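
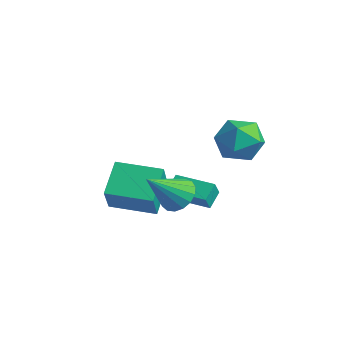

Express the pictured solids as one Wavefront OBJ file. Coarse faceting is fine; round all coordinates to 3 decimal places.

v 1.121 -1.38 -0.032
v 1.851 -1.133 0.276
v 1.039 -2.76 1.272
v 1.585 -0.922 0.482
v 1.212 -0.816 0.57
v 0.819 -0.84 0.52
v 0.494 -0.987 0.344
v 0.314 -1.225 0.082
v 0.318 -1.498 -0.207
v 0.507 -1.744 -0.455
v 0.836 -1.907 -0.607
v 1.23 -1.949 -0.627
v 1.6 -1.861 -0.51
v 1.86 -1.663 -0.284
v 1.95 -1.4 -0.001
v 2.076 1.498 3.368
v 2.927 1.044 2.876
v 0.993 0.576 2.344
v 1.844 0.122 1.852
v 1.62 -0.123 2.883
v 2.289 0.447 3.516
v 1.631 1.173 1.704
v 2.3 1.743 2.337
v 2.652 0.843 1.848
v 2.646 0.042 2.577
v 1.274 1.578 2.643
v 1.268 0.777 3.372
v -2.592 -2.081 -2.321
v -3.443 -1.001 -1.338
v -1.131 -0.797 -2.466
v -1.982 0.282 -1.483
v -1.878 -2.742 -0.977
v -2.729 -1.663 0.006
v -0.417 -1.459 -1.122
v -1.268 -0.379 -0.139
v -1.323 0.004 -1.96
v -1.664 0.683 -1.478
v 0.166 0.8 -2.031
v -0.175 1.479 -1.549
v -1.085 -0.379 -1.251
v -1.426 0.3 -0.769
v 0.404 0.417 -1.322
v 0.063 1.096 -0.84
f 2 1 4
f 2 4 3
f 4 1 5
f 4 5 3
f 5 1 6
f 5 6 3
f 6 1 7
f 6 7 3
f 7 1 8
f 7 8 3
f 8 1 9
f 8 9 3
f 9 1 10
f 9 10 3
f 10 1 11
f 10 11 3
f 11 1 12
f 11 12 3
f 12 1 13
f 12 13 3
f 13 1 14
f 13 14 3
f 14 1 15
f 14 15 3
f 15 1 2
f 15 2 3
f 16 27 21
f 16 21 17
f 16 17 23
f 16 23 26
f 16 26 27
f 17 21 25
f 21 27 20
f 27 26 18
f 26 23 22
f 23 17 24
f 19 25 20
f 19 20 18
f 19 18 22
f 19 22 24
f 19 24 25
f 20 25 21
f 18 20 27
f 22 18 26
f 24 22 23
f 25 24 17
f 29 31 28
f 32 29 28
f 28 31 30
f 30 32 28
f 29 35 31
f 33 29 32
f 33 35 29
f 31 35 30
f 34 32 30
f 30 35 34
f 34 33 32
f 35 33 34
f 37 39 36
f 40 37 36
f 36 39 38
f 38 40 36
f 37 43 39
f 41 37 40
f 41 43 37
f 39 43 38
f 42 40 38
f 38 43 42
f 42 41 40
f 43 41 42



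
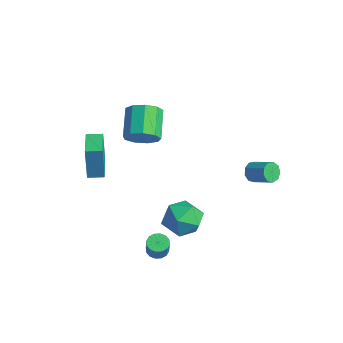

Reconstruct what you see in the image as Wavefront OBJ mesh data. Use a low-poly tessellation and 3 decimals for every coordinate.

v 2.755 -2.811 -3.149
v 3.147 -2.361 -3.211
v 3.556 -2.579 -2.213
v 3.165 -3.029 -2.151
v 2.897 -2.232 -3.08
v 3.306 -2.45 -2.083
v 2.608 -2.258 -2.968
v 3.017 -2.476 -1.97
v 2.359 -2.433 -2.904
v 2.768 -2.651 -1.906
v 2.217 -2.709 -2.906
v 2.626 -2.926 -1.908
v 2.218 -3.012 -2.972
v 2.627 -3.23 -1.975
v 2.364 -3.261 -3.087
v 2.773 -3.479 -2.089
v 2.614 -3.39 -3.217
v 3.023 -3.608 -2.22
v 2.903 -3.364 -3.33
v 3.312 -3.582 -2.332
v 3.152 -3.189 -3.394
v 3.561 -3.407 -2.396
v 3.294 -2.914 -3.392
v 3.703 -3.131 -2.394
v 3.293 -2.61 -3.325
v 3.702 -2.828 -2.328
v 2.892 -0.076 -1.402
v 3.746 -0.946 -1.377
v 1.494 -1.454 -1.603
v 2.348 -2.324 -1.578
v 2.102 -1.682 -0.571
v 2.967 -0.831 -0.446
v 2.273 -1.569 -2.534
v 3.138 -0.718 -2.409
v 3.364 -1.869 -2.077
v 3.258 -1.939 -0.864
v 1.982 -0.461 -2.116
v 1.876 -0.531 -0.903
v -4.271 -2.71 -0.924
v -4.348 -2.75 1.174
v -3.788 -1.939 -0.892
v -3.866 -1.98 1.207
v -2.754 -3.66 -0.887
v -2.832 -3.701 1.212
v -2.272 -2.89 -0.854
v -2.349 -2.93 1.244
v -3.029 -0.084 0.578
v -2.273 0.27 1.181
v -3.574 1.239 2.245
v -4.331 0.884 1.642
v -2.381 0.714 0.644
v -3.683 1.682 1.708
v -2.793 0.784 0.077
v -4.094 1.752 1.141
v -3.315 0.448 -0.256
v -4.617 1.417 0.808
v -3.704 -0.137 -0.199
v -5.005 0.831 0.865
v -3.777 -0.697 0.222
v -5.078 0.271 1.286
v -3.5 -0.971 0.809
v -4.801 -0.002 1.874
v -3.003 -0.829 1.289
v -4.304 0.139 2.353
v -2.518 -0.339 1.435
v -3.82 0.629 2.499
v 1.732 3.793 -0.656
v 1.929 4.065 -1.213
v 3.064 4.46 -0.62
v 2.868 4.187 -0.064
v 1.7 4.361 -0.972
v 2.835 4.755 -0.379
v 1.487 4.39 -0.583
v 2.622 4.784 0.01
v 1.388 4.14 -0.228
v 2.523 4.534 0.365
v 1.451 3.728 -0.074
v 2.586 4.122 0.519
v 1.645 3.346 -0.193
v 2.781 3.74 0.4
v 1.881 3.173 -0.528
v 3.016 3.567 0.065
v 2.046 3.29 -0.924
v 3.182 3.685 -0.331
v 2.065 3.643 -1.194
v 3.201 4.037 -0.601
f 2 1 5
f 2 5 3
f 3 5 6
f 3 6 4
f 5 1 7
f 5 7 6
f 6 7 8
f 6 8 4
f 7 1 9
f 7 9 8
f 8 9 10
f 8 10 4
f 9 1 11
f 9 11 10
f 10 11 12
f 10 12 4
f 11 1 13
f 11 13 12
f 12 13 14
f 12 14 4
f 13 1 15
f 13 15 14
f 14 15 16
f 14 16 4
f 15 1 17
f 15 17 16
f 16 17 18
f 16 18 4
f 17 1 19
f 17 19 18
f 18 19 20
f 18 20 4
f 19 1 21
f 19 21 20
f 20 21 22
f 20 22 4
f 21 1 23
f 21 23 22
f 22 23 24
f 22 24 4
f 23 1 25
f 23 25 24
f 24 25 26
f 24 26 4
f 25 1 2
f 25 2 26
f 26 2 3
f 26 3 4
f 27 38 32
f 27 32 28
f 27 28 34
f 27 34 37
f 27 37 38
f 28 32 36
f 32 38 31
f 38 37 29
f 37 34 33
f 34 28 35
f 30 36 31
f 30 31 29
f 30 29 33
f 30 33 35
f 30 35 36
f 31 36 32
f 29 31 38
f 33 29 37
f 35 33 34
f 36 35 28
f 40 42 39
f 43 40 39
f 39 42 41
f 41 43 39
f 40 46 42
f 44 40 43
f 44 46 40
f 42 46 41
f 45 43 41
f 41 46 45
f 45 44 43
f 46 44 45
f 48 47 51
f 48 51 49
f 49 51 52
f 49 52 50
f 51 47 53
f 51 53 52
f 52 53 54
f 52 54 50
f 53 47 55
f 53 55 54
f 54 55 56
f 54 56 50
f 55 47 57
f 55 57 56
f 56 57 58
f 56 58 50
f 57 47 59
f 57 59 58
f 58 59 60
f 58 60 50
f 59 47 61
f 59 61 60
f 60 61 62
f 60 62 50
f 61 47 63
f 61 63 62
f 62 63 64
f 62 64 50
f 63 47 65
f 63 65 64
f 64 65 66
f 64 66 50
f 65 47 48
f 65 48 66
f 66 48 49
f 66 49 50
f 68 67 71
f 68 71 69
f 69 71 72
f 69 72 70
f 71 67 73
f 71 73 72
f 72 73 74
f 72 74 70
f 73 67 75
f 73 75 74
f 74 75 76
f 74 76 70
f 75 67 77
f 75 77 76
f 76 77 78
f 76 78 70
f 77 67 79
f 77 79 78
f 78 79 80
f 78 80 70
f 79 67 81
f 79 81 80
f 80 81 82
f 80 82 70
f 81 67 83
f 81 83 82
f 82 83 84
f 82 84 70
f 83 67 85
f 83 85 84
f 84 85 86
f 84 86 70
f 85 67 68
f 85 68 86
f 86 68 69
f 86 69 70



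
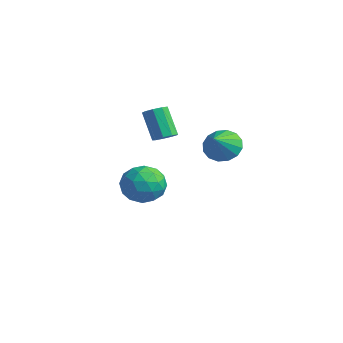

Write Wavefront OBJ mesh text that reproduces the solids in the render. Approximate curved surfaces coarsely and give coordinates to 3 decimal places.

v -2.326 -1.311 0.557
v -1.773 -1.273 0.898
v -2.702 -1.291 2.404
v -3.254 -1.329 2.063
v -1.926 -0.865 0.809
v -2.855 -0.883 2.315
v -2.265 -0.665 0.602
v -3.194 -0.683 2.108
v -2.633 -0.768 0.374
v -3.562 -0.786 1.88
v -2.857 -1.125 0.231
v -3.786 -1.143 1.738
v -2.832 -1.569 0.241
v -3.761 -1.587 1.748
v -2.571 -1.892 0.399
v -3.499 -1.91 1.905
v -2.194 -1.943 0.63
v -3.123 -1.961 2.137
v -1.88 -1.699 0.827
v -2.808 -1.717 2.334
v 2.533 -1.2 1.814
v 3.356 -0.924 1.429
v 3.307 -2.18 2.766
v 3.283 -0.617 1.805
v 3.009 -0.465 2.184
v 2.607 -0.511 2.464
v 2.185 -0.741 2.57
v 1.857 -1.094 2.473
v 1.71 -1.475 2.2
v 1.783 -1.783 1.823
v 2.058 -1.934 1.444
v 2.459 -1.889 1.164
v 2.881 -1.659 1.059
v 3.209 -1.306 1.155
v -3.831 -1.111 -3.437
v -3.18 -0.896 -2.428
v -3.48 -3.044 -3.252
v -2.829 -2.829 -2.243
v -4.037 -2.663 -2.236
v -4.254 -1.468 -2.351
v -2.406 -2.472 -3.329
v -2.623 -1.277 -3.444
v -2.299 -1.737 -2.362
v -3.308 -1.855 -1.686
v -3.352 -2.085 -3.994
v -4.361 -2.203 -3.318
v -3.536 -0.834 -2.949
v -3.124 -3.106 -2.731
v -3.834 -3.009 -2.727
v -3.451 -2.882 -2.134
v -4.168 -1.17 -2.903
v -3.785 -1.044 -2.31
v -4.289 -2.082 -2.197
v -2.875 -2.896 -3.37
v -2.492 -2.77 -2.777
v -3.209 -1.058 -3.546
v -2.826 -0.931 -2.953
v -2.371 -1.858 -3.483
v -2.636 -1.202 -2.317
v -2.43 -2.338 -2.208
v -2.181 -2.128 -2.847
v -2.308 -1.426 -2.914
v -3.229 -1.271 -1.92
v -3.022 -2.408 -1.811
v -3.733 -2.31 -1.807
v -3.86 -1.608 -1.874
v -2.711 -1.766 -1.881
v -3.638 -1.532 -3.869
v -3.431 -2.669 -3.76
v -2.8 -2.332 -3.806
v -2.927 -1.63 -3.873
v -4.23 -1.602 -3.472
v -4.024 -2.738 -3.363
v -4.352 -2.514 -2.766
v -4.479 -1.812 -2.833
v -3.949 -2.174 -3.799
f 2 1 5
f 2 5 3
f 3 5 6
f 3 6 4
f 5 1 7
f 5 7 6
f 6 7 8
f 6 8 4
f 7 1 9
f 7 9 8
f 8 9 10
f 8 10 4
f 9 1 11
f 9 11 10
f 10 11 12
f 10 12 4
f 11 1 13
f 11 13 12
f 12 13 14
f 12 14 4
f 13 1 15
f 13 15 14
f 14 15 16
f 14 16 4
f 15 1 17
f 15 17 16
f 16 17 18
f 16 18 4
f 17 1 19
f 17 19 18
f 18 19 20
f 18 20 4
f 19 1 2
f 19 2 20
f 20 2 3
f 20 3 4
f 22 21 24
f 22 24 23
f 24 21 25
f 24 25 23
f 25 21 26
f 25 26 23
f 26 21 27
f 26 27 23
f 27 21 28
f 27 28 23
f 28 21 29
f 28 29 23
f 29 21 30
f 29 30 23
f 30 21 31
f 30 31 23
f 31 21 32
f 31 32 23
f 32 21 33
f 32 33 23
f 33 21 34
f 33 34 23
f 34 21 22
f 34 22 23
f 35 72 51
f 72 46 75
f 51 75 40
f 72 75 51
f 35 51 47
f 51 40 52
f 47 52 36
f 51 52 47
f 35 47 56
f 47 36 57
f 56 57 42
f 47 57 56
f 35 56 68
f 56 42 71
f 68 71 45
f 56 71 68
f 35 68 72
f 68 45 76
f 72 76 46
f 68 76 72
f 36 52 63
f 52 40 66
f 63 66 44
f 52 66 63
f 40 75 53
f 75 46 74
f 53 74 39
f 75 74 53
f 46 76 73
f 76 45 69
f 73 69 37
f 76 69 73
f 45 71 70
f 71 42 58
f 70 58 41
f 71 58 70
f 42 57 62
f 57 36 59
f 62 59 43
f 57 59 62
f 38 64 50
f 64 44 65
f 50 65 39
f 64 65 50
f 38 50 48
f 50 39 49
f 48 49 37
f 50 49 48
f 38 48 55
f 48 37 54
f 55 54 41
f 48 54 55
f 38 55 60
f 55 41 61
f 60 61 43
f 55 61 60
f 38 60 64
f 60 43 67
f 64 67 44
f 60 67 64
f 39 65 53
f 65 44 66
f 53 66 40
f 65 66 53
f 37 49 73
f 49 39 74
f 73 74 46
f 49 74 73
f 41 54 70
f 54 37 69
f 70 69 45
f 54 69 70
f 43 61 62
f 61 41 58
f 62 58 42
f 61 58 62
f 44 67 63
f 67 43 59
f 63 59 36
f 67 59 63



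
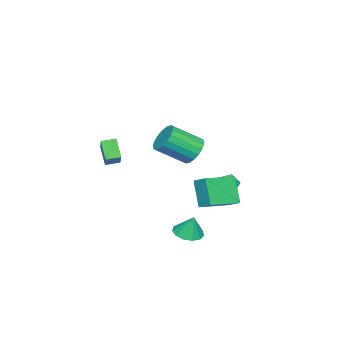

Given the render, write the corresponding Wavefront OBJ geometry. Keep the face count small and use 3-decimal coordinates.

v 2.51 -1.408 2.629
v 4.061 -0.49 3.837
v 2.999 -0.856 1.583
v 4.55 0.062 2.791
v 2.99 -2.062 2.509
v 4.541 -1.144 3.717
v 3.479 -1.51 1.463
v 5.03 -0.592 2.671
v -1.053 3.622 -2.406
v -1.751 2.962 -0.825
v -0.739 4.47 -1.914
v -1.437 3.811 -0.333
v 0.757 2.709 -1.987
v 0.059 2.05 -0.406
v 1.071 3.558 -1.495
v 0.373 2.898 0.086
v 2.692 3.378 3.158
v 3.125 4.054 3.608
v 4.06 2.717 4.713
v 3.628 2.042 4.262
v 2.785 3.999 3.83
v 3.72 2.663 4.935
v 2.427 3.822 3.919
v 3.362 2.485 5.023
v 2.121 3.556 3.857
v 3.056 2.22 4.961
v 1.929 3.256 3.656
v 2.864 1.919 4.761
v 1.888 2.98 3.357
v 2.823 1.643 4.461
v 2.006 2.782 3.018
v 2.941 1.446 4.123
v 2.26 2.703 2.707
v 3.195 1.366 3.812
v 2.6 2.757 2.485
v 3.535 1.421 3.59
v 2.958 2.935 2.397
v 3.893 1.598 3.501
v 3.264 3.2 2.459
v 4.199 1.864 3.563
v 3.456 3.501 2.659
v 4.391 2.164 3.764
v 3.497 3.777 2.959
v 4.432 2.44 4.063
v 3.379 3.974 3.297
v 4.314 2.638 4.402
v 1.813 2.6 -3.442
v 2.431 3.179 -3.681
v 1.927 3 -2.178
v 1.996 3.416 -3.716
v 1.504 3.394 -3.665
v 1.109 3.119 -3.542
v 0.938 2.68 -3.388
v 1.045 2.216 -3.251
v 1.395 1.873 -3.174
v 1.878 1.762 -3.183
v 2.341 1.917 -3.273
v 2.635 2.288 -3.418
v 2.669 2.759 -3.569
v -4.036 2.481 -2.068
v -3.584 2.83 -2.581
v -3.036 2.17 -1.399
v -2.584 2.519 -1.912
v -3.049 2.935 -1.465
v -3.667 3.127 -1.878
v -2.953 1.873 -2.102
v -3.571 2.065 -2.515
v -2.915 2.454 -2.602
v -2.974 3.11 -2.208
v -3.646 1.89 -1.772
v -3.705 2.546 -1.378
f 2 4 1
f 5 2 1
f 1 4 3
f 3 5 1
f 2 8 4
f 6 2 5
f 6 8 2
f 4 8 3
f 7 5 3
f 3 8 7
f 7 6 5
f 8 6 7
f 10 12 9
f 13 10 9
f 9 12 11
f 11 13 9
f 10 16 12
f 14 10 13
f 14 16 10
f 12 16 11
f 15 13 11
f 11 16 15
f 15 14 13
f 16 14 15
f 18 17 21
f 18 21 19
f 19 21 22
f 19 22 20
f 21 17 23
f 21 23 22
f 22 23 24
f 22 24 20
f 23 17 25
f 23 25 24
f 24 25 26
f 24 26 20
f 25 17 27
f 25 27 26
f 26 27 28
f 26 28 20
f 27 17 29
f 27 29 28
f 28 29 30
f 28 30 20
f 29 17 31
f 29 31 30
f 30 31 32
f 30 32 20
f 31 17 33
f 31 33 32
f 32 33 34
f 32 34 20
f 33 17 35
f 33 35 34
f 34 35 36
f 34 36 20
f 35 17 37
f 35 37 36
f 36 37 38
f 36 38 20
f 37 17 39
f 37 39 38
f 38 39 40
f 38 40 20
f 39 17 41
f 39 41 40
f 40 41 42
f 40 42 20
f 41 17 43
f 41 43 42
f 42 43 44
f 42 44 20
f 43 17 45
f 43 45 44
f 44 45 46
f 44 46 20
f 45 17 18
f 45 18 46
f 46 18 19
f 46 19 20
f 48 47 50
f 48 50 49
f 50 47 51
f 50 51 49
f 51 47 52
f 51 52 49
f 52 47 53
f 52 53 49
f 53 47 54
f 53 54 49
f 54 47 55
f 54 55 49
f 55 47 56
f 55 56 49
f 56 47 57
f 56 57 49
f 57 47 58
f 57 58 49
f 58 47 59
f 58 59 49
f 59 47 48
f 59 48 49
f 60 71 65
f 60 65 61
f 60 61 67
f 60 67 70
f 60 70 71
f 61 65 69
f 65 71 64
f 71 70 62
f 70 67 66
f 67 61 68
f 63 69 64
f 63 64 62
f 63 62 66
f 63 66 68
f 63 68 69
f 64 69 65
f 62 64 71
f 66 62 70
f 68 66 67
f 69 68 61



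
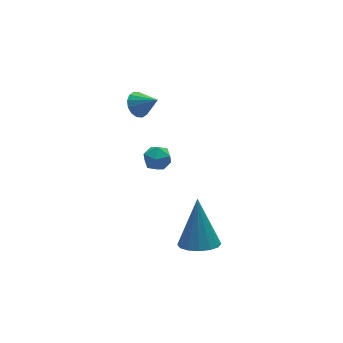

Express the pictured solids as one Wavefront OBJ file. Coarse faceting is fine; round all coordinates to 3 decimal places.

v -1.68 3.975 -3.581
v -1.158 3.568 -3.577
v -2.302 3.172 -3.923
v -1.78 2.765 -3.919
v -2.03 2.989 -3.348
v -1.645 3.485 -3.136
v -1.815 3.255 -4.364
v -1.43 3.751 -4.152
v -1.241 3.123 -4.061
v -1.373 2.959 -3.433
v -2.087 3.781 -4.067
v -2.219 3.617 -3.439
v -2.81 2.908 0.768
v -2.377 2.828 0.361
v -2.33 2.232 1.412
v -2.279 3.065 0.537
v -2.324 3.26 0.774
v -2.498 3.36 1.011
v -2.757 3.34 1.182
v -3.029 3.204 1.243
v -3.243 2.989 1.176
v -3.341 2.752 1
v -3.297 2.557 0.762
v -3.122 2.457 0.526
v -2.864 2.477 0.355
v -2.591 2.613 0.294
v -2.529 -1.297 -4.645
v -2.152 -0.666 -5.052
v -2.071 -0.363 -2.775
v -2.567 -0.542 -5.012
v -2.972 -0.621 -4.874
v -3.258 -0.88 -4.675
v -3.349 -1.251 -4.467
v -3.22 -1.635 -4.307
v -2.906 -1.927 -4.238
v -2.491 -2.051 -4.278
v -2.087 -1.973 -4.416
v -1.8 -1.713 -4.616
v -1.71 -1.342 -4.823
v -1.838 -0.959 -4.983
f 1 12 6
f 1 6 2
f 1 2 8
f 1 8 11
f 1 11 12
f 2 6 10
f 6 12 5
f 12 11 3
f 11 8 7
f 8 2 9
f 4 10 5
f 4 5 3
f 4 3 7
f 4 7 9
f 4 9 10
f 5 10 6
f 3 5 12
f 7 3 11
f 9 7 8
f 10 9 2
f 14 13 16
f 14 16 15
f 16 13 17
f 16 17 15
f 17 13 18
f 17 18 15
f 18 13 19
f 18 19 15
f 19 13 20
f 19 20 15
f 20 13 21
f 20 21 15
f 21 13 22
f 21 22 15
f 22 13 23
f 22 23 15
f 23 13 24
f 23 24 15
f 24 13 25
f 24 25 15
f 25 13 26
f 25 26 15
f 26 13 14
f 26 14 15
f 28 27 30
f 28 30 29
f 30 27 31
f 30 31 29
f 31 27 32
f 31 32 29
f 32 27 33
f 32 33 29
f 33 27 34
f 33 34 29
f 34 27 35
f 34 35 29
f 35 27 36
f 35 36 29
f 36 27 37
f 36 37 29
f 37 27 38
f 37 38 29
f 38 27 39
f 38 39 29
f 39 27 40
f 39 40 29
f 40 27 28
f 40 28 29



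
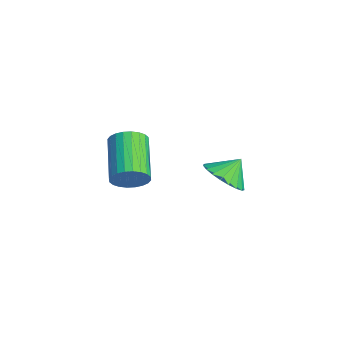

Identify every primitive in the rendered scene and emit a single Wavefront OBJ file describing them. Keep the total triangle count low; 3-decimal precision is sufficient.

v 0.79 3.134 -3.494
v 1.228 2.454 -2.824
v 0.69 3.926 -2.626
v 1.577 2.668 -2.979
v 1.789 2.961 -3.222
v 1.829 3.285 -3.512
v 1.689 3.582 -3.8
v 1.394 3.802 -4.034
v 0.994 3.907 -4.175
v 0.559 3.877 -4.199
v 0.164 3.72 -4.101
v -0.123 3.461 -3.897
v -0.252 3.145 -3.624
v -0.201 2.828 -3.329
v 0.022 2.563 -3.062
v 0.377 2.397 -2.87
v 0.804 2.359 -2.786
v 3.842 -1.876 -0.192
v 4.243 -1.573 0.431
v 2.418 -1.022 1.335
v 2.018 -1.324 0.712
v 4.225 -1.324 0.243
v 2.4 -0.773 1.148
v 4.149 -1.159 -0.011
v 2.324 -0.608 0.894
v 4.026 -1.103 -0.292
v 2.201 -0.552 0.613
v 3.876 -1.165 -0.558
v 2.051 -0.614 0.346
v 3.72 -1.335 -0.769
v 1.895 -0.784 0.136
v 3.583 -1.587 -0.892
v 1.758 -1.036 0.013
v 3.485 -1.883 -0.908
v 1.66 -1.332 -0.004
v 3.442 -2.178 -0.815
v 1.617 -1.627 0.089
v 3.46 -2.427 -0.628
v 1.635 -1.876 0.277
v 3.536 -2.592 -0.374
v 1.711 -2.041 0.531
v 3.659 -2.648 -0.093
v 1.834 -2.097 0.812
v 3.809 -2.586 0.174
v 1.984 -2.035 1.078
v 3.965 -2.416 0.384
v 2.14 -1.865 1.289
v 4.102 -2.164 0.507
v 2.277 -1.613 1.412
v 4.2 -1.868 0.524
v 2.375 -1.317 1.428
f 2 1 4
f 2 4 3
f 4 1 5
f 4 5 3
f 5 1 6
f 5 6 3
f 6 1 7
f 6 7 3
f 7 1 8
f 7 8 3
f 8 1 9
f 8 9 3
f 9 1 10
f 9 10 3
f 10 1 11
f 10 11 3
f 11 1 12
f 11 12 3
f 12 1 13
f 12 13 3
f 13 1 14
f 13 14 3
f 14 1 15
f 14 15 3
f 15 1 16
f 15 16 3
f 16 1 17
f 16 17 3
f 17 1 2
f 17 2 3
f 19 18 22
f 19 22 20
f 20 22 23
f 20 23 21
f 22 18 24
f 22 24 23
f 23 24 25
f 23 25 21
f 24 18 26
f 24 26 25
f 25 26 27
f 25 27 21
f 26 18 28
f 26 28 27
f 27 28 29
f 27 29 21
f 28 18 30
f 28 30 29
f 29 30 31
f 29 31 21
f 30 18 32
f 30 32 31
f 31 32 33
f 31 33 21
f 32 18 34
f 32 34 33
f 33 34 35
f 33 35 21
f 34 18 36
f 34 36 35
f 35 36 37
f 35 37 21
f 36 18 38
f 36 38 37
f 37 38 39
f 37 39 21
f 38 18 40
f 38 40 39
f 39 40 41
f 39 41 21
f 40 18 42
f 40 42 41
f 41 42 43
f 41 43 21
f 42 18 44
f 42 44 43
f 43 44 45
f 43 45 21
f 44 18 46
f 44 46 45
f 45 46 47
f 45 47 21
f 46 18 48
f 46 48 47
f 47 48 49
f 47 49 21
f 48 18 50
f 48 50 49
f 49 50 51
f 49 51 21
f 50 18 19
f 50 19 51
f 51 19 20
f 51 20 21



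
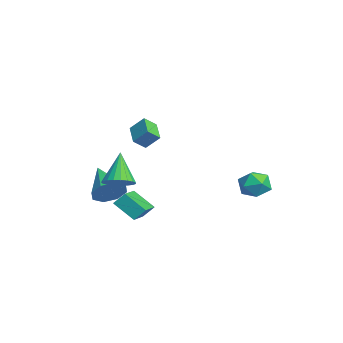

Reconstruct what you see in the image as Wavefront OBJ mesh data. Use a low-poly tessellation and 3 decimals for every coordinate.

v 1.876 -2.63 -0.161
v 2.292 -3.262 0.205
v 0.844 -2.37 1.461
v 2.491 -2.987 0.288
v 2.583 -2.65 0.293
v 2.554 -2.31 0.219
v 2.407 -2.025 0.08
v 2.168 -1.845 -0.101
v 1.879 -1.801 -0.292
v 1.59 -1.9 -0.461
v 1.35 -2.125 -0.577
v 1.201 -2.438 -0.622
v 1.169 -2.784 -0.587
v 1.259 -3.103 -0.478
v 1.456 -3.341 -0.314
v 1.725 -3.456 -0.124
v 2.021 -3.428 0.06
v 3.468 4.235 -0.017
v 4.039 4.183 0.681
v 3.941 2.937 -0.501
v 4.512 2.885 0.197
v 3.621 2.823 0.337
v 3.329 3.625 0.636
v 4.651 3.495 -0.456
v 4.359 4.297 -0.157
v 4.771 3.725 0.41
v 4.134 3.31 0.9
v 3.846 3.81 -0.72
v 3.209 3.395 -0.23
v -1.17 -0.931 -3.808
v -1.871 -1.849 -2.883
v -1.09 -0.354 -3.175
v -1.791 -1.273 -2.25
v 0.371 -1.647 -3.35
v -0.33 -2.566 -2.425
v 0.451 -1.071 -2.717
v -0.25 -1.989 -1.792
v 2.118 -1.517 3.056
v 2.288 -2.142 3.559
v 2.406 -0.877 3.753
v 2.576 -1.501 4.257
v 3.304 -1.559 2.603
v 3.474 -2.183 3.107
v 3.592 -0.918 3.301
v 3.762 -1.543 3.804
v -1.631 -2.556 -2.201
v -1.146 -3.053 -1.524
v -3.429 -2.864 -1.139
v -1.181 -2.327 -1.373
v -1.48 -1.735 -1.707
v -1.868 -1.624 -2.331
v -2.117 -2.06 -2.878
v -2.082 -2.786 -3.029
v -1.783 -3.377 -2.695
v -1.395 -3.488 -2.071
f 2 1 4
f 2 4 3
f 4 1 5
f 4 5 3
f 5 1 6
f 5 6 3
f 6 1 7
f 6 7 3
f 7 1 8
f 7 8 3
f 8 1 9
f 8 9 3
f 9 1 10
f 9 10 3
f 10 1 11
f 10 11 3
f 11 1 12
f 11 12 3
f 12 1 13
f 12 13 3
f 13 1 14
f 13 14 3
f 14 1 15
f 14 15 3
f 15 1 16
f 15 16 3
f 16 1 17
f 16 17 3
f 17 1 2
f 17 2 3
f 18 29 23
f 18 23 19
f 18 19 25
f 18 25 28
f 18 28 29
f 19 23 27
f 23 29 22
f 29 28 20
f 28 25 24
f 25 19 26
f 21 27 22
f 21 22 20
f 21 20 24
f 21 24 26
f 21 26 27
f 22 27 23
f 20 22 29
f 24 20 28
f 26 24 25
f 27 26 19
f 31 33 30
f 34 31 30
f 30 33 32
f 32 34 30
f 31 37 33
f 35 31 34
f 35 37 31
f 33 37 32
f 36 34 32
f 32 37 36
f 36 35 34
f 37 35 36
f 39 41 38
f 42 39 38
f 38 41 40
f 40 42 38
f 39 45 41
f 43 39 42
f 43 45 39
f 41 45 40
f 44 42 40
f 40 45 44
f 44 43 42
f 45 43 44
f 47 46 49
f 47 49 48
f 49 46 50
f 49 50 48
f 50 46 51
f 50 51 48
f 51 46 52
f 51 52 48
f 52 46 53
f 52 53 48
f 53 46 54
f 53 54 48
f 54 46 55
f 54 55 48
f 55 46 47
f 55 47 48



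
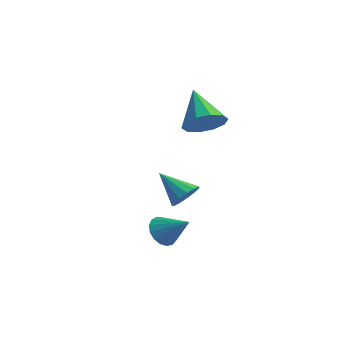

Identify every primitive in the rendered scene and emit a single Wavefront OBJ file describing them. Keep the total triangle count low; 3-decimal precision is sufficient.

v 0.541 3.077 -2.57
v 0.974 3.103 -2.009
v -0.661 2.803 -1.63
v 0.843 3.476 -2.068
v 0.616 3.723 -2.286
v 0.365 3.764 -2.595
v 0.17 3.587 -2.895
v 0.092 3.248 -3.093
v 0.157 2.855 -3.125
v 0.343 2.532 -2.981
v 0.592 2.382 -2.706
v 0.825 2.452 -2.388
v 0.968 2.721 -2.129
v 1.474 3.146 1.589
v 2.136 3.427 2.131
v 0.206 3.774 2.811
v 2.008 3.843 1.785
v 1.677 3.993 1.364
v 1.268 3.82 1.029
v 0.938 3.388 0.908
v 0.813 2.865 1.047
v 0.94 2.448 1.393
v 1.271 2.298 1.814
v 1.68 2.472 2.149
v 2.01 2.903 2.27
v 2.235 0.257 -2.842
v 2.663 0.025 -3.359
v 3.325 0.523 -2.058
v 2.629 0.357 -3.424
v 2.505 0.666 -3.356
v 2.318 0.881 -3.17
v 2.113 0.953 -2.91
v 1.936 0.866 -2.633
v 1.826 0.639 -2.405
v 1.811 0.325 -2.277
v 1.892 -0.005 -2.278
v 2.052 -0.275 -2.409
v 2.254 -0.423 -2.639
v 2.451 -0.415 -2.916
v 2.599 -0.253 -3.176
f 2 1 4
f 2 4 3
f 4 1 5
f 4 5 3
f 5 1 6
f 5 6 3
f 6 1 7
f 6 7 3
f 7 1 8
f 7 8 3
f 8 1 9
f 8 9 3
f 9 1 10
f 9 10 3
f 10 1 11
f 10 11 3
f 11 1 12
f 11 12 3
f 12 1 13
f 12 13 3
f 13 1 2
f 13 2 3
f 15 14 17
f 15 17 16
f 17 14 18
f 17 18 16
f 18 14 19
f 18 19 16
f 19 14 20
f 19 20 16
f 20 14 21
f 20 21 16
f 21 14 22
f 21 22 16
f 22 14 23
f 22 23 16
f 23 14 24
f 23 24 16
f 24 14 25
f 24 25 16
f 25 14 15
f 25 15 16
f 27 26 29
f 27 29 28
f 29 26 30
f 29 30 28
f 30 26 31
f 30 31 28
f 31 26 32
f 31 32 28
f 32 26 33
f 32 33 28
f 33 26 34
f 33 34 28
f 34 26 35
f 34 35 28
f 35 26 36
f 35 36 28
f 36 26 37
f 36 37 28
f 37 26 38
f 37 38 28
f 38 26 39
f 38 39 28
f 39 26 40
f 39 40 28
f 40 26 27
f 40 27 28



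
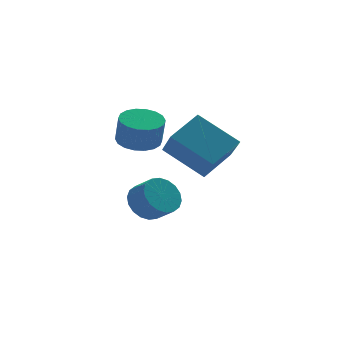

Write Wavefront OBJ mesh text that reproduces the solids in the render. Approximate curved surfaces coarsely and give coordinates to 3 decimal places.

v -3.044 3.143 -2.405
v -2.267 3.235 -2.851
v -1.82 2.509 -2.22
v -2.596 2.417 -1.775
v -2.236 3.508 -2.559
v -1.788 2.782 -1.929
v -2.364 3.708 -2.237
v -1.916 2.983 -1.607
v -2.627 3.797 -1.949
v -2.18 3.072 -1.318
v -2.973 3.756 -1.75
v -2.525 3.031 -1.12
v -3.332 3.593 -1.682
v -2.885 2.868 -1.051
v -3.635 3.342 -1.756
v -3.187 2.616 -1.126
v -3.82 3.051 -1.96
v -3.373 2.325 -1.329
v -3.852 2.778 -2.251
v -3.404 2.052 -1.621
v -3.724 2.577 -2.573
v -3.276 1.852 -1.943
v -3.46 2.488 -2.862
v -3.013 1.763 -2.231
v -3.115 2.529 -3.06
v -2.667 1.804 -2.43
v -2.755 2.692 -3.129
v -2.308 1.967 -2.498
v -2.453 2.944 -3.054
v -2.005 2.218 -2.424
v -3.178 -0.338 2.349
v -1.911 0.356 3.06
v -3.163 0.686 1.323
v -1.897 1.381 2.034
v -1.943 -1.461 1.246
v -0.677 -0.766 1.957
v -1.929 -0.436 0.22
v -0.662 0.258 0.931
v -3.087 3.924 0.625
v -2.397 3.373 0.448
v -2.364 3.026 1.658
v -3.053 3.576 1.835
v -2.215 3.717 0.541
v -2.181 3.37 1.752
v -2.205 4.102 0.651
v -2.171 3.755 1.862
v -2.37 4.452 0.756
v -2.336 4.104 1.967
v -2.677 4.697 0.835
v -2.643 4.349 2.046
v -3.065 4.789 0.872
v -3.031 4.441 2.083
v -3.457 4.709 0.86
v -3.424 4.362 2.071
v -3.776 4.474 0.802
v -3.743 4.127 2.012
v -3.959 4.13 0.708
v -3.925 3.783 1.919
v -3.969 3.745 0.598
v -3.935 3.398 1.809
v -3.804 3.396 0.493
v -3.77 3.048 1.704
v -3.497 3.151 0.414
v -3.463 2.803 1.625
v -3.109 3.059 0.377
v -3.075 2.711 1.588
v -2.716 3.138 0.389
v -2.683 2.791 1.6
f 2 1 5
f 2 5 3
f 3 5 6
f 3 6 4
f 5 1 7
f 5 7 6
f 6 7 8
f 6 8 4
f 7 1 9
f 7 9 8
f 8 9 10
f 8 10 4
f 9 1 11
f 9 11 10
f 10 11 12
f 10 12 4
f 11 1 13
f 11 13 12
f 12 13 14
f 12 14 4
f 13 1 15
f 13 15 14
f 14 15 16
f 14 16 4
f 15 1 17
f 15 17 16
f 16 17 18
f 16 18 4
f 17 1 19
f 17 19 18
f 18 19 20
f 18 20 4
f 19 1 21
f 19 21 20
f 20 21 22
f 20 22 4
f 21 1 23
f 21 23 22
f 22 23 24
f 22 24 4
f 23 1 25
f 23 25 24
f 24 25 26
f 24 26 4
f 25 1 27
f 25 27 26
f 26 27 28
f 26 28 4
f 27 1 29
f 27 29 28
f 28 29 30
f 28 30 4
f 29 1 2
f 29 2 30
f 30 2 3
f 30 3 4
f 32 34 31
f 35 32 31
f 31 34 33
f 33 35 31
f 32 38 34
f 36 32 35
f 36 38 32
f 34 38 33
f 37 35 33
f 33 38 37
f 37 36 35
f 38 36 37
f 40 39 43
f 40 43 41
f 41 43 44
f 41 44 42
f 43 39 45
f 43 45 44
f 44 45 46
f 44 46 42
f 45 39 47
f 45 47 46
f 46 47 48
f 46 48 42
f 47 39 49
f 47 49 48
f 48 49 50
f 48 50 42
f 49 39 51
f 49 51 50
f 50 51 52
f 50 52 42
f 51 39 53
f 51 53 52
f 52 53 54
f 52 54 42
f 53 39 55
f 53 55 54
f 54 55 56
f 54 56 42
f 55 39 57
f 55 57 56
f 56 57 58
f 56 58 42
f 57 39 59
f 57 59 58
f 58 59 60
f 58 60 42
f 59 39 61
f 59 61 60
f 60 61 62
f 60 62 42
f 61 39 63
f 61 63 62
f 62 63 64
f 62 64 42
f 63 39 65
f 63 65 64
f 64 65 66
f 64 66 42
f 65 39 67
f 65 67 66
f 66 67 68
f 66 68 42
f 67 39 40
f 67 40 68
f 68 40 41
f 68 41 42



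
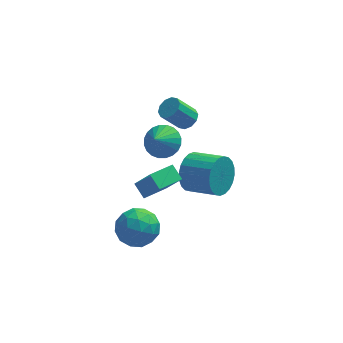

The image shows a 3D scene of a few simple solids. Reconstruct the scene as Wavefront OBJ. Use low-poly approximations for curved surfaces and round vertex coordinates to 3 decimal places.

v 0.928 0.057 -2.467
v 1.59 -0.469 -1.264
v 0.534 0.611 -2.008
v 1.196 0.085 -0.805
v 1.884 0.875 -2.635
v 2.546 0.349 -1.432
v 1.49 1.429 -2.176
v 2.152 0.903 -0.973
v 0.902 -0.616 -3.102
v 1.588 -1.309 -2.841
v -0.288 -1.711 -2.879
v 0.398 -2.404 -2.618
v 0.217 -1.619 -2.01
v 0.953 -0.942 -2.148
v 0.347 -2.078 -3.572
v 1.083 -1.401 -3.71
v 1.245 -2.212 -3.132
v 1.165 -1.929 -2.167
v 0.135 -1.091 -3.553
v 0.055 -0.808 -2.588
v 1.35 -0.866 -2.991
v -0.05 -2.154 -2.729
v -0.156 -1.692 -2.371
v 0.248 -2.1 -2.218
v 0.976 -0.65 -2.584
v 1.38 -1.058 -2.431
v 0.574 -1.24 -1.942
v -0.08 -1.962 -3.289
v 0.324 -2.37 -3.136
v 1.052 -0.92 -3.502
v 1.456 -1.328 -3.349
v 0.726 -1.78 -3.778
v 1.552 -1.804 -3.009
v 0.852 -2.448 -2.878
v 0.822 -2.257 -3.438
v 1.254 -1.859 -3.519
v 1.504 -1.638 -2.441
v 0.805 -2.282 -2.31
v 0.699 -1.82 -1.953
v 1.131 -1.422 -2.034
v 1.303 -2.169 -2.612
v 0.495 -0.738 -3.41
v -0.204 -1.382 -3.279
v 0.169 -1.598 -3.686
v 0.601 -1.2 -3.767
v 0.448 -0.572 -2.842
v -0.252 -1.216 -2.711
v 0.046 -1.161 -2.201
v 0.478 -0.763 -2.282
v -0.003 -0.851 -3.108
v 3.018 2.677 -3.344
v 3.51 2.995 -4.167
v 4.794 2.221 -3.699
v 4.302 1.903 -2.876
v 3.592 3.284 -3.912
v 4.875 2.51 -3.444
v 3.586 3.481 -3.57
v 4.869 2.707 -3.102
v 3.494 3.556 -3.195
v 4.777 2.781 -2.727
v 3.329 3.496 -2.841
v 4.612 2.722 -2.373
v 3.117 3.312 -2.565
v 4.4 2.538 -2.097
v 2.89 3.031 -2.407
v 4.173 2.257 -1.939
v 2.683 2.697 -2.392
v 3.966 1.923 -1.924
v 2.526 2.359 -2.521
v 3.81 1.585 -2.053
v 2.445 2.07 -2.776
v 3.728 1.296 -2.308
v 2.451 1.873 -3.118
v 3.734 1.099 -2.65
v 2.543 1.799 -3.493
v 3.826 1.024 -3.025
v 2.708 1.858 -3.847
v 3.991 1.084 -3.379
v 2.92 2.042 -4.123
v 4.203 1.268 -3.655
v 3.147 2.323 -4.281
v 4.43 1.549 -3.813
v 3.354 2.657 -4.296
v 4.637 1.883 -3.828
v 1.736 0.91 0.664
v 2.374 0.4 0.518
v 1.384 0.23 1.496
v 2.503 0.601 0.737
v 2.515 0.849 0.944
v 2.408 1.106 1.109
v 2.199 1.334 1.206
v 1.92 1.497 1.221
v 1.612 1.57 1.151
v 1.323 1.543 1.007
v 1.098 1.419 0.81
v 0.969 1.218 0.592
v 0.957 0.97 0.384
v 1.064 0.713 0.219
v 1.273 0.485 0.122
v 1.552 0.322 0.107
v 1.86 0.249 0.177
v 2.148 0.276 0.321
v 2.787 1.72 1.416
v 3.165 1.356 1.638
v 2.391 1.155 2.626
v 2.013 1.52 2.404
v 3.238 1.678 1.761
v 2.465 1.477 2.749
v 3.139 2.016 1.753
v 2.366 1.815 2.74
v 2.906 2.241 1.616
v 2.133 2.04 2.603
v 2.627 2.267 1.402
v 1.853 2.067 2.39
v 2.409 2.085 1.194
v 1.635 1.884 2.182
v 2.335 1.763 1.071
v 1.562 1.562 2.059
v 2.434 1.425 1.08
v 1.661 1.224 2.067
v 2.667 1.2 1.217
v 1.894 0.999 2.204
v 2.947 1.173 1.43
v 2.173 0.973 2.418
f 2 4 1
f 5 2 1
f 1 4 3
f 3 5 1
f 2 8 4
f 6 2 5
f 6 8 2
f 4 8 3
f 7 5 3
f 3 8 7
f 7 6 5
f 8 6 7
f 9 46 25
f 46 20 49
f 25 49 14
f 46 49 25
f 9 25 21
f 25 14 26
f 21 26 10
f 25 26 21
f 9 21 30
f 21 10 31
f 30 31 16
f 21 31 30
f 9 30 42
f 30 16 45
f 42 45 19
f 30 45 42
f 9 42 46
f 42 19 50
f 46 50 20
f 42 50 46
f 10 26 37
f 26 14 40
f 37 40 18
f 26 40 37
f 14 49 27
f 49 20 48
f 27 48 13
f 49 48 27
f 20 50 47
f 50 19 43
f 47 43 11
f 50 43 47
f 19 45 44
f 45 16 32
f 44 32 15
f 45 32 44
f 16 31 36
f 31 10 33
f 36 33 17
f 31 33 36
f 12 38 24
f 38 18 39
f 24 39 13
f 38 39 24
f 12 24 22
f 24 13 23
f 22 23 11
f 24 23 22
f 12 22 29
f 22 11 28
f 29 28 15
f 22 28 29
f 12 29 34
f 29 15 35
f 34 35 17
f 29 35 34
f 12 34 38
f 34 17 41
f 38 41 18
f 34 41 38
f 13 39 27
f 39 18 40
f 27 40 14
f 39 40 27
f 11 23 47
f 23 13 48
f 47 48 20
f 23 48 47
f 15 28 44
f 28 11 43
f 44 43 19
f 28 43 44
f 17 35 36
f 35 15 32
f 36 32 16
f 35 32 36
f 18 41 37
f 41 17 33
f 37 33 10
f 41 33 37
f 52 51 55
f 52 55 53
f 53 55 56
f 53 56 54
f 55 51 57
f 55 57 56
f 56 57 58
f 56 58 54
f 57 51 59
f 57 59 58
f 58 59 60
f 58 60 54
f 59 51 61
f 59 61 60
f 60 61 62
f 60 62 54
f 61 51 63
f 61 63 62
f 62 63 64
f 62 64 54
f 63 51 65
f 63 65 64
f 64 65 66
f 64 66 54
f 65 51 67
f 65 67 66
f 66 67 68
f 66 68 54
f 67 51 69
f 67 69 68
f 68 69 70
f 68 70 54
f 69 51 71
f 69 71 70
f 70 71 72
f 70 72 54
f 71 51 73
f 71 73 72
f 72 73 74
f 72 74 54
f 73 51 75
f 73 75 74
f 74 75 76
f 74 76 54
f 75 51 77
f 75 77 76
f 76 77 78
f 76 78 54
f 77 51 79
f 77 79 78
f 78 79 80
f 78 80 54
f 79 51 81
f 79 81 80
f 80 81 82
f 80 82 54
f 81 51 83
f 81 83 82
f 82 83 84
f 82 84 54
f 83 51 52
f 83 52 84
f 84 52 53
f 84 53 54
f 86 85 88
f 86 88 87
f 88 85 89
f 88 89 87
f 89 85 90
f 89 90 87
f 90 85 91
f 90 91 87
f 91 85 92
f 91 92 87
f 92 85 93
f 92 93 87
f 93 85 94
f 93 94 87
f 94 85 95
f 94 95 87
f 95 85 96
f 95 96 87
f 96 85 97
f 96 97 87
f 97 85 98
f 97 98 87
f 98 85 99
f 98 99 87
f 99 85 100
f 99 100 87
f 100 85 101
f 100 101 87
f 101 85 102
f 101 102 87
f 102 85 86
f 102 86 87
f 104 103 107
f 104 107 105
f 105 107 108
f 105 108 106
f 107 103 109
f 107 109 108
f 108 109 110
f 108 110 106
f 109 103 111
f 109 111 110
f 110 111 112
f 110 112 106
f 111 103 113
f 111 113 112
f 112 113 114
f 112 114 106
f 113 103 115
f 113 115 114
f 114 115 116
f 114 116 106
f 115 103 117
f 115 117 116
f 116 117 118
f 116 118 106
f 117 103 119
f 117 119 118
f 118 119 120
f 118 120 106
f 119 103 121
f 119 121 120
f 120 121 122
f 120 122 106
f 121 103 123
f 121 123 122
f 122 123 124
f 122 124 106
f 123 103 104
f 123 104 124
f 124 104 105
f 124 105 106



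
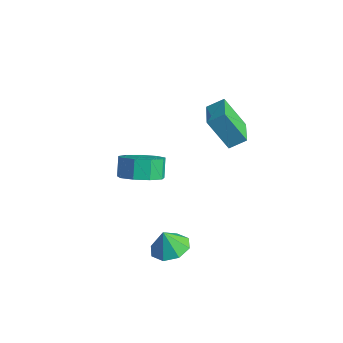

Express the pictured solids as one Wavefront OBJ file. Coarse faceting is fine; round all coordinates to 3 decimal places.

v 0.955 1.835 0.733
v 1.418 2.483 1.212
v -0.134 2.858 0.402
v 0.329 3.506 0.882
v 1.871 2.314 -0.802
v 2.334 2.962 -0.322
v 0.782 3.337 -1.132
v 1.245 3.985 -0.653
v -1.448 0.09 -3.922
v -0.844 0.966 -4.113
v -1.308 1.465 -3.288
v -1.912 0.59 -3.098
v -1.476 1.007 -4.493
v -1.94 1.506 -3.668
v -2.095 0.619 -4.606
v -2.559 1.119 -3.782
v -2.411 -0.016 -4.4
v -2.875 0.484 -3.575
v -2.276 -0.601 -3.97
v -2.74 -0.102 -3.145
v -1.754 -0.863 -3.518
v -2.218 -0.364 -2.693
v -1.089 -0.679 -3.255
v -1.553 -0.18 -2.43
v -0.591 -0.135 -3.305
v -1.055 0.364 -2.48
v -0.495 0.515 -3.643
v -0.959 1.014 -2.818
v 3.293 -2.509 -3.438
v 4.067 -2.105 -3.184
v 3.047 -2.691 -2.402
v 3.536 -1.657 -3.231
v 2.862 -1.708 -3.4
v 2.44 -2.229 -3.591
v 2.518 -2.914 -3.692
v 3.049 -3.361 -3.645
v 3.723 -3.31 -3.476
v 4.145 -2.79 -3.286
f 2 4 1
f 5 2 1
f 1 4 3
f 3 5 1
f 2 8 4
f 6 2 5
f 6 8 2
f 4 8 3
f 7 5 3
f 3 8 7
f 7 6 5
f 8 6 7
f 10 9 13
f 10 13 11
f 11 13 14
f 11 14 12
f 13 9 15
f 13 15 14
f 14 15 16
f 14 16 12
f 15 9 17
f 15 17 16
f 16 17 18
f 16 18 12
f 17 9 19
f 17 19 18
f 18 19 20
f 18 20 12
f 19 9 21
f 19 21 20
f 20 21 22
f 20 22 12
f 21 9 23
f 21 23 22
f 22 23 24
f 22 24 12
f 23 9 25
f 23 25 24
f 24 25 26
f 24 26 12
f 25 9 27
f 25 27 26
f 26 27 28
f 26 28 12
f 27 9 10
f 27 10 28
f 28 10 11
f 28 11 12
f 30 29 32
f 30 32 31
f 32 29 33
f 32 33 31
f 33 29 34
f 33 34 31
f 34 29 35
f 34 35 31
f 35 29 36
f 35 36 31
f 36 29 37
f 36 37 31
f 37 29 38
f 37 38 31
f 38 29 30
f 38 30 31



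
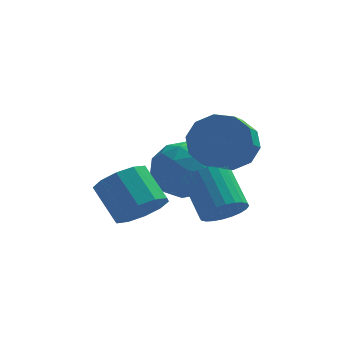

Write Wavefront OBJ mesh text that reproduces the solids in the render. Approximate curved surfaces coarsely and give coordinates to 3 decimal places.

v 0.604 1.312 -3.241
v 0.92 0.933 -2.637
v 0.372 2.068 -1.636
v 0.056 2.448 -2.239
v 1.149 1.115 -2.719
v 0.601 2.251 -1.717
v 1.296 1.328 -2.88
v 0.747 2.463 -1.878
v 1.337 1.539 -3.096
v 0.788 2.674 -2.095
v 1.266 1.715 -3.334
v 0.717 2.85 -2.333
v 1.095 1.829 -3.558
v 0.546 2.964 -2.557
v 0.849 1.865 -3.733
v 0.3 3 -2.732
v 0.566 1.817 -3.834
v 0.017 2.952 -2.833
v 0.288 1.692 -3.844
v -0.26 2.827 -2.843
v 0.059 1.509 -3.763
v -0.489 2.645 -2.761
v -0.087 1.297 -3.602
v -0.636 2.432 -2.6
v -0.128 1.086 -3.385
v -0.677 2.221 -2.384
v -0.057 0.91 -3.147
v -0.606 2.045 -2.146
v 0.114 0.796 -2.923
v -0.435 1.931 -1.922
v 0.36 0.76 -2.748
v -0.189 1.895 -1.747
v 0.643 0.808 -2.647
v 0.094 1.943 -1.646
v -1.903 2.471 -3.847
v -1.132 2.489 -3.292
v -1.826 3.387 -2.358
v -2.597 3.369 -2.913
v -1.087 2.927 -3.68
v -1.78 3.825 -2.746
v -1.353 3.191 -4.132
v -2.047 4.09 -3.197
v -1.83 3.18 -4.475
v -2.523 4.079 -3.54
v -2.334 2.898 -4.578
v -3.028 3.797 -3.644
v -2.674 2.453 -4.402
v -3.368 3.351 -3.468
v -2.72 2.015 -4.014
v -3.413 2.913 -3.08
v -2.453 1.75 -3.563
v -3.147 2.649 -2.628
v -1.977 1.761 -3.22
v -2.67 2.66 -2.285
v -1.472 2.043 -3.116
v -2.166 2.942 -2.182
v 0.688 2.921 -1.15
v 1.142 3.316 -0.314
v 0.886 2.213 0.346
v 0.432 1.819 -0.49
v 0.525 3.471 -0.294
v 0.269 2.368 0.365
v -0.03 3.416 -0.601
v -0.286 2.314 0.058
v -0.31 3.172 -1.118
v -0.567 2.07 -0.458
v -0.21 2.833 -1.647
v -0.466 1.73 -0.987
v 0.234 2.527 -1.986
v -0.022 1.424 -1.326
v 0.851 2.372 -2.005
v 0.595 1.269 -1.346
v 1.406 2.426 -1.698
v 1.15 1.324 -1.039
v 1.687 2.67 -1.182
v 1.43 1.568 -0.522
v 1.586 3.01 -0.653
v 1.33 1.907 0.007
v -0.878 4.612 -2.026
v 0.204 4.516 -2.481
v -1.404 3.024 -2.939
v -0.322 2.928 -3.394
v -0.493 2.759 -2.241
v -0.168 3.74 -1.677
v -1.032 3.8 -3.743
v -0.707 4.781 -3.179
v 0.109 4.014 -3.542
v 0.442 3.37 -2.614
v -1.642 4.17 -2.806
v -1.309 3.526 -1.878
v -0.291 4.703 -2.174
v -0.909 2.837 -3.246
v -1.009 2.737 -2.569
v -0.374 2.68 -2.836
v -0.509 4.247 -1.701
v 0.126 4.191 -1.969
v -0.283 3.158 -1.827
v -1.326 3.349 -3.451
v -0.691 3.293 -3.719
v -0.826 4.86 -2.584
v -0.191 4.803 -2.851
v -0.917 4.382 -3.593
v 0.289 4.352 -3.065
v -0.02 3.418 -3.601
v -0.438 3.931 -3.806
v -0.246 4.508 -3.475
v 0.485 3.973 -2.519
v 0.176 3.04 -3.056
v 0.075 2.94 -2.378
v 0.266 3.517 -2.047
v 0.429 3.678 -3.143
v -1.376 4.5 -2.364
v -1.685 3.567 -2.901
v -1.466 4.023 -3.373
v -1.275 4.6 -3.042
v -1.18 4.122 -1.819
v -1.489 3.188 -2.355
v -0.954 3.032 -1.945
v -0.762 3.609 -1.614
v -1.629 3.862 -2.277
f 2 1 5
f 2 5 3
f 3 5 6
f 3 6 4
f 5 1 7
f 5 7 6
f 6 7 8
f 6 8 4
f 7 1 9
f 7 9 8
f 8 9 10
f 8 10 4
f 9 1 11
f 9 11 10
f 10 11 12
f 10 12 4
f 11 1 13
f 11 13 12
f 12 13 14
f 12 14 4
f 13 1 15
f 13 15 14
f 14 15 16
f 14 16 4
f 15 1 17
f 15 17 16
f 16 17 18
f 16 18 4
f 17 1 19
f 17 19 18
f 18 19 20
f 18 20 4
f 19 1 21
f 19 21 20
f 20 21 22
f 20 22 4
f 21 1 23
f 21 23 22
f 22 23 24
f 22 24 4
f 23 1 25
f 23 25 24
f 24 25 26
f 24 26 4
f 25 1 27
f 25 27 26
f 26 27 28
f 26 28 4
f 27 1 29
f 27 29 28
f 28 29 30
f 28 30 4
f 29 1 31
f 29 31 30
f 30 31 32
f 30 32 4
f 31 1 33
f 31 33 32
f 32 33 34
f 32 34 4
f 33 1 2
f 33 2 34
f 34 2 3
f 34 3 4
f 36 35 39
f 36 39 37
f 37 39 40
f 37 40 38
f 39 35 41
f 39 41 40
f 40 41 42
f 40 42 38
f 41 35 43
f 41 43 42
f 42 43 44
f 42 44 38
f 43 35 45
f 43 45 44
f 44 45 46
f 44 46 38
f 45 35 47
f 45 47 46
f 46 47 48
f 46 48 38
f 47 35 49
f 47 49 48
f 48 49 50
f 48 50 38
f 49 35 51
f 49 51 50
f 50 51 52
f 50 52 38
f 51 35 53
f 51 53 52
f 52 53 54
f 52 54 38
f 53 35 55
f 53 55 54
f 54 55 56
f 54 56 38
f 55 35 36
f 55 36 56
f 56 36 37
f 56 37 38
f 58 57 61
f 58 61 59
f 59 61 62
f 59 62 60
f 61 57 63
f 61 63 62
f 62 63 64
f 62 64 60
f 63 57 65
f 63 65 64
f 64 65 66
f 64 66 60
f 65 57 67
f 65 67 66
f 66 67 68
f 66 68 60
f 67 57 69
f 67 69 68
f 68 69 70
f 68 70 60
f 69 57 71
f 69 71 70
f 70 71 72
f 70 72 60
f 71 57 73
f 71 73 72
f 72 73 74
f 72 74 60
f 73 57 75
f 73 75 74
f 74 75 76
f 74 76 60
f 75 57 77
f 75 77 76
f 76 77 78
f 76 78 60
f 77 57 58
f 77 58 78
f 78 58 59
f 78 59 60
f 79 116 95
f 116 90 119
f 95 119 84
f 116 119 95
f 79 95 91
f 95 84 96
f 91 96 80
f 95 96 91
f 79 91 100
f 91 80 101
f 100 101 86
f 91 101 100
f 79 100 112
f 100 86 115
f 112 115 89
f 100 115 112
f 79 112 116
f 112 89 120
f 116 120 90
f 112 120 116
f 80 96 107
f 96 84 110
f 107 110 88
f 96 110 107
f 84 119 97
f 119 90 118
f 97 118 83
f 119 118 97
f 90 120 117
f 120 89 113
f 117 113 81
f 120 113 117
f 89 115 114
f 115 86 102
f 114 102 85
f 115 102 114
f 86 101 106
f 101 80 103
f 106 103 87
f 101 103 106
f 82 108 94
f 108 88 109
f 94 109 83
f 108 109 94
f 82 94 92
f 94 83 93
f 92 93 81
f 94 93 92
f 82 92 99
f 92 81 98
f 99 98 85
f 92 98 99
f 82 99 104
f 99 85 105
f 104 105 87
f 99 105 104
f 82 104 108
f 104 87 111
f 108 111 88
f 104 111 108
f 83 109 97
f 109 88 110
f 97 110 84
f 109 110 97
f 81 93 117
f 93 83 118
f 117 118 90
f 93 118 117
f 85 98 114
f 98 81 113
f 114 113 89
f 98 113 114
f 87 105 106
f 105 85 102
f 106 102 86
f 105 102 106
f 88 111 107
f 111 87 103
f 107 103 80
f 111 103 107



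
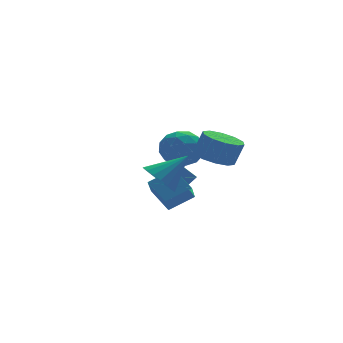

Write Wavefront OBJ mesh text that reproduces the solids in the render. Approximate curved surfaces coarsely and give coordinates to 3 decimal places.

v -0.483 -0.005 -1.024
v -0.884 1.307 -0.143
v 0.047 0.85 -2.055
v -0.353 2.161 -1.174
v 0.933 -0.041 -0.326
v 0.533 1.27 0.555
v 1.464 0.813 -1.357
v 1.063 2.125 -0.476
v 1.804 3.763 2.117
v 2.7 3.691 1.246
v 0.7 2.409 1.094
v 1.596 2.337 0.223
v 1.801 1.881 1.37
v 2.483 2.718 2.002
v 0.917 3.382 0.338
v 1.599 4.219 0.97
v 2.151 3.456 0.146
v 2.698 2.528 0.784
v 0.702 3.572 1.556
v 1.249 2.644 2.194
v 2.349 3.846 1.771
v 1.051 2.254 0.569
v 1.172 1.986 1.243
v 1.698 1.944 0.731
v 2.222 3.274 2.216
v 2.748 3.232 1.704
v 2.22 2.168 1.777
v 0.652 2.868 0.636
v 1.178 2.826 0.124
v 1.702 4.156 1.609
v 2.228 4.114 1.097
v 1.18 3.932 0.563
v 2.553 3.665 0.613
v 1.904 2.869 0.012
v 1.505 3.484 0.079
v 1.906 3.975 0.451
v 2.874 3.12 0.988
v 2.225 2.324 0.387
v 2.346 2.056 1.061
v 2.747 2.548 1.433
v 2.552 2.982 0.342
v 1.175 3.776 1.953
v 0.526 2.98 1.352
v 0.653 3.552 0.907
v 1.054 4.044 1.279
v 1.496 3.231 2.328
v 0.847 2.435 1.727
v 1.494 2.125 1.889
v 1.895 2.616 2.261
v 0.848 3.118 1.998
v 0.802 -2.931 2.844
v 1.655 -2.333 2.561
v 2.131 -2.41 3.833
v 1.278 -3.009 4.116
v 1.173 -1.92 2.767
v 1.648 -1.997 4.039
v 0.548 -1.894 3.002
v 1.024 -1.971 4.274
v 0.021 -2.264 3.177
v 0.497 -2.341 4.449
v -0.208 -2.889 3.225
v 0.268 -2.966 4.496
v -0.051 -3.53 3.127
v 0.425 -3.607 4.399
v 0.432 -3.943 2.921
v 0.907 -4.02 4.193
v 1.056 -3.969 2.686
v 1.532 -4.046 3.958
v 1.583 -3.599 2.511
v 2.059 -3.676 3.783
v 1.812 -2.974 2.464
v 2.288 -3.051 3.735
v 1.257 1.944 -1.303
v 0.59 2.348 -0.541
v 1.309 3.277 -1.966
v 0.642 3.681 -1.204
v 2.198 2.239 -0.636
v 1.531 2.643 0.126
v 2.25 3.572 -1.299
v 1.583 3.976 -0.537
v -1.925 -2.662 1.747
v -1.384 -3.345 1.126
v -0.375 -2.638 3.073
v -1.248 -2.92 0.96
v -1.246 -2.444 0.949
v -1.379 -2.011 1.097
v -1.62 -1.707 1.373
v -1.921 -1.592 1.724
v -2.223 -1.689 2.079
v -2.466 -1.978 2.368
v -2.602 -2.403 2.534
v -2.604 -2.879 2.545
v -2.472 -3.312 2.397
v -2.231 -3.616 2.121
v -1.929 -3.731 1.771
v -1.627 -3.634 1.416
f 2 4 1
f 5 2 1
f 1 4 3
f 3 5 1
f 2 8 4
f 6 2 5
f 6 8 2
f 4 8 3
f 7 5 3
f 3 8 7
f 7 6 5
f 8 6 7
f 9 46 25
f 46 20 49
f 25 49 14
f 46 49 25
f 9 25 21
f 25 14 26
f 21 26 10
f 25 26 21
f 9 21 30
f 21 10 31
f 30 31 16
f 21 31 30
f 9 30 42
f 30 16 45
f 42 45 19
f 30 45 42
f 9 42 46
f 42 19 50
f 46 50 20
f 42 50 46
f 10 26 37
f 26 14 40
f 37 40 18
f 26 40 37
f 14 49 27
f 49 20 48
f 27 48 13
f 49 48 27
f 20 50 47
f 50 19 43
f 47 43 11
f 50 43 47
f 19 45 44
f 45 16 32
f 44 32 15
f 45 32 44
f 16 31 36
f 31 10 33
f 36 33 17
f 31 33 36
f 12 38 24
f 38 18 39
f 24 39 13
f 38 39 24
f 12 24 22
f 24 13 23
f 22 23 11
f 24 23 22
f 12 22 29
f 22 11 28
f 29 28 15
f 22 28 29
f 12 29 34
f 29 15 35
f 34 35 17
f 29 35 34
f 12 34 38
f 34 17 41
f 38 41 18
f 34 41 38
f 13 39 27
f 39 18 40
f 27 40 14
f 39 40 27
f 11 23 47
f 23 13 48
f 47 48 20
f 23 48 47
f 15 28 44
f 28 11 43
f 44 43 19
f 28 43 44
f 17 35 36
f 35 15 32
f 36 32 16
f 35 32 36
f 18 41 37
f 41 17 33
f 37 33 10
f 41 33 37
f 52 51 55
f 52 55 53
f 53 55 56
f 53 56 54
f 55 51 57
f 55 57 56
f 56 57 58
f 56 58 54
f 57 51 59
f 57 59 58
f 58 59 60
f 58 60 54
f 59 51 61
f 59 61 60
f 60 61 62
f 60 62 54
f 61 51 63
f 61 63 62
f 62 63 64
f 62 64 54
f 63 51 65
f 63 65 64
f 64 65 66
f 64 66 54
f 65 51 67
f 65 67 66
f 66 67 68
f 66 68 54
f 67 51 69
f 67 69 68
f 68 69 70
f 68 70 54
f 69 51 71
f 69 71 70
f 70 71 72
f 70 72 54
f 71 51 52
f 71 52 72
f 72 52 53
f 72 53 54
f 74 76 73
f 77 74 73
f 73 76 75
f 75 77 73
f 74 80 76
f 78 74 77
f 78 80 74
f 76 80 75
f 79 77 75
f 75 80 79
f 79 78 77
f 80 78 79
f 82 81 84
f 82 84 83
f 84 81 85
f 84 85 83
f 85 81 86
f 85 86 83
f 86 81 87
f 86 87 83
f 87 81 88
f 87 88 83
f 88 81 89
f 88 89 83
f 89 81 90
f 89 90 83
f 90 81 91
f 90 91 83
f 91 81 92
f 91 92 83
f 92 81 93
f 92 93 83
f 93 81 94
f 93 94 83
f 94 81 95
f 94 95 83
f 95 81 96
f 95 96 83
f 96 81 82
f 96 82 83



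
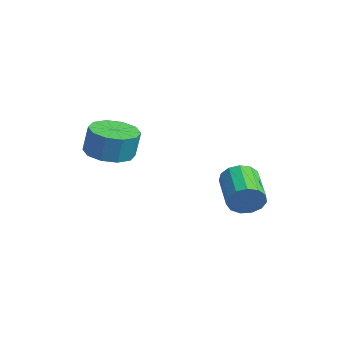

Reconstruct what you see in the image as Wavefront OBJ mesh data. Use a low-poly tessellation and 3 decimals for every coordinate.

v -2.423 -0.21 -1.469
v -1.738 0.279 -1.645
v -1.572 0.42 -0.607
v -2.257 -0.07 -0.431
v -2.165 0.596 -1.619
v -1.999 0.737 -0.582
v -2.689 0.604 -1.537
v -2.524 0.745 -0.499
v -3.113 0.302 -1.428
v -2.947 0.442 -0.391
v -3.272 -0.197 -1.335
v -3.106 -0.056 -0.297
v -3.108 -0.7 -1.293
v -2.942 -0.559 -0.255
v -2.681 -1.017 -1.318
v -2.515 -0.876 -0.281
v -2.156 -1.025 -1.401
v -1.991 -0.884 -0.363
v -1.733 -0.722 -1.509
v -1.567 -0.582 -0.472
v -1.574 -0.224 -1.603
v -1.408 -0.083 -0.565
v 0.466 3.378 -3.058
v 0.711 3.674 -2.521
v -0.681 3.997 -2.065
v -0.926 3.702 -2.602
v 0.686 3.936 -2.783
v -0.706 4.26 -2.327
v 0.591 4.022 -3.132
v -0.801 4.345 -2.676
v 0.457 3.903 -3.458
v -0.935 4.227 -3.002
v 0.325 3.618 -3.657
v -1.066 3.941 -3.201
v 0.239 3.256 -3.666
v -1.153 3.58 -3.21
v 0.224 2.934 -3.481
v -1.168 3.257 -3.025
v 0.286 2.752 -3.163
v -1.106 3.075 -2.707
v 0.405 2.769 -2.811
v -0.987 3.093 -2.355
v 0.544 2.98 -2.538
v -0.848 3.303 -2.082
v 0.658 3.317 -2.429
v -0.734 3.64 -1.973
f 2 1 5
f 2 5 3
f 3 5 6
f 3 6 4
f 5 1 7
f 5 7 6
f 6 7 8
f 6 8 4
f 7 1 9
f 7 9 8
f 8 9 10
f 8 10 4
f 9 1 11
f 9 11 10
f 10 11 12
f 10 12 4
f 11 1 13
f 11 13 12
f 12 13 14
f 12 14 4
f 13 1 15
f 13 15 14
f 14 15 16
f 14 16 4
f 15 1 17
f 15 17 16
f 16 17 18
f 16 18 4
f 17 1 19
f 17 19 18
f 18 19 20
f 18 20 4
f 19 1 21
f 19 21 20
f 20 21 22
f 20 22 4
f 21 1 2
f 21 2 22
f 22 2 3
f 22 3 4
f 24 23 27
f 24 27 25
f 25 27 28
f 25 28 26
f 27 23 29
f 27 29 28
f 28 29 30
f 28 30 26
f 29 23 31
f 29 31 30
f 30 31 32
f 30 32 26
f 31 23 33
f 31 33 32
f 32 33 34
f 32 34 26
f 33 23 35
f 33 35 34
f 34 35 36
f 34 36 26
f 35 23 37
f 35 37 36
f 36 37 38
f 36 38 26
f 37 23 39
f 37 39 38
f 38 39 40
f 38 40 26
f 39 23 41
f 39 41 40
f 40 41 42
f 40 42 26
f 41 23 43
f 41 43 42
f 42 43 44
f 42 44 26
f 43 23 45
f 43 45 44
f 44 45 46
f 44 46 26
f 45 23 24
f 45 24 46
f 46 24 25
f 46 25 26



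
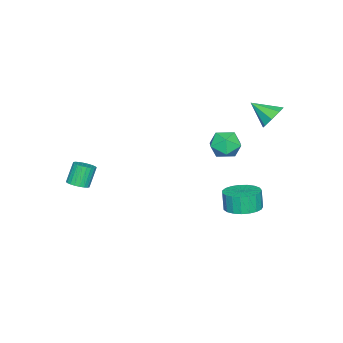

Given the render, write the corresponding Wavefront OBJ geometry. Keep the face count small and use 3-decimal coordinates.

v -2.618 3.908 2.656
v -2.226 3.543 2.049
v -2.562 2.692 3.424
v -1.84 3.814 2.451
v -1.909 4.141 2.973
v -2.394 4.331 3.31
v -3.009 4.274 3.263
v -3.395 4.003 2.861
v -3.326 3.676 2.339
v -2.842 3.486 2.002
v -2.145 2.404 0.426
v -1.4 1.944 0.069
v -2.94 1.096 0.451
v -2.195 0.636 0.094
v -2.163 0.976 0.977
v -1.671 1.784 0.961
v -2.669 1.256 -0.441
v -2.177 2.064 -0.457
v -1.723 1.234 -0.467
v -1.41 1.061 0.409
v -2.93 1.979 0.111
v -2.617 1.806 0.987
v 4.228 -3.359 -0.396
v 4.675 -3.009 -0.2
v 4.118 -2.911 0.892
v 3.672 -3.261 0.696
v 4.528 -2.85 -0.289
v 3.971 -2.752 0.803
v 4.335 -2.769 -0.395
v 3.778 -2.671 0.698
v 4.127 -2.777 -0.5
v 3.57 -2.679 0.592
v 3.933 -2.874 -0.59
v 3.376 -2.776 0.502
v 3.785 -3.045 -0.65
v 3.228 -2.947 0.442
v 3.704 -3.263 -0.672
v 3.147 -3.165 0.42
v 3.703 -3.497 -0.652
v 3.146 -3.399 0.441
v 3.782 -3.709 -0.592
v 3.225 -3.611 0.5
v 3.929 -3.868 -0.503
v 3.372 -3.77 0.589
v 4.122 -3.949 -0.398
v 3.565 -3.851 0.695
v 4.33 -3.941 -0.292
v 3.773 -3.843 0.8
v 4.524 -3.844 -0.202
v 3.967 -3.746 0.89
v 4.672 -3.673 -0.142
v 4.115 -3.575 0.95
v 4.753 -3.455 -0.12
v 4.196 -3.357 0.972
v 4.754 -3.221 -0.141
v 4.197 -3.123 0.952
v -1.318 2.954 -3.528
v -0.437 2.486 -3.468
v -0.6 2.318 -2.372
v -1.482 2.786 -2.432
v -0.33 2.881 -3.391
v -0.494 2.713 -2.296
v -0.395 3.288 -3.339
v -0.558 3.12 -2.243
v -0.619 3.638 -3.319
v -0.783 3.47 -2.223
v -0.964 3.869 -3.335
v -1.128 3.701 -2.239
v -1.371 3.942 -3.384
v -1.534 3.774 -2.289
v -1.768 3.844 -3.458
v -1.931 3.677 -2.363
v -2.087 3.593 -3.545
v -2.251 3.425 -2.449
v -2.274 3.231 -3.628
v -2.437 3.063 -2.533
v -2.295 2.821 -3.694
v -2.459 2.653 -2.599
v -2.148 2.434 -3.731
v -2.311 2.266 -2.636
v -1.857 2.137 -3.733
v -2.02 1.969 -2.638
v -1.473 1.981 -3.7
v -1.636 1.813 -2.604
v -1.062 1.993 -3.636
v -1.225 1.826 -2.541
v -0.695 2.172 -3.554
v -0.859 2.004 -2.459
f 2 1 4
f 2 4 3
f 4 1 5
f 4 5 3
f 5 1 6
f 5 6 3
f 6 1 7
f 6 7 3
f 7 1 8
f 7 8 3
f 8 1 9
f 8 9 3
f 9 1 10
f 9 10 3
f 10 1 2
f 10 2 3
f 11 22 16
f 11 16 12
f 11 12 18
f 11 18 21
f 11 21 22
f 12 16 20
f 16 22 15
f 22 21 13
f 21 18 17
f 18 12 19
f 14 20 15
f 14 15 13
f 14 13 17
f 14 17 19
f 14 19 20
f 15 20 16
f 13 15 22
f 17 13 21
f 19 17 18
f 20 19 12
f 24 23 27
f 24 27 25
f 25 27 28
f 25 28 26
f 27 23 29
f 27 29 28
f 28 29 30
f 28 30 26
f 29 23 31
f 29 31 30
f 30 31 32
f 30 32 26
f 31 23 33
f 31 33 32
f 32 33 34
f 32 34 26
f 33 23 35
f 33 35 34
f 34 35 36
f 34 36 26
f 35 23 37
f 35 37 36
f 36 37 38
f 36 38 26
f 37 23 39
f 37 39 38
f 38 39 40
f 38 40 26
f 39 23 41
f 39 41 40
f 40 41 42
f 40 42 26
f 41 23 43
f 41 43 42
f 42 43 44
f 42 44 26
f 43 23 45
f 43 45 44
f 44 45 46
f 44 46 26
f 45 23 47
f 45 47 46
f 46 47 48
f 46 48 26
f 47 23 49
f 47 49 48
f 48 49 50
f 48 50 26
f 49 23 51
f 49 51 50
f 50 51 52
f 50 52 26
f 51 23 53
f 51 53 52
f 52 53 54
f 52 54 26
f 53 23 55
f 53 55 54
f 54 55 56
f 54 56 26
f 55 23 24
f 55 24 56
f 56 24 25
f 56 25 26
f 58 57 61
f 58 61 59
f 59 61 62
f 59 62 60
f 61 57 63
f 61 63 62
f 62 63 64
f 62 64 60
f 63 57 65
f 63 65 64
f 64 65 66
f 64 66 60
f 65 57 67
f 65 67 66
f 66 67 68
f 66 68 60
f 67 57 69
f 67 69 68
f 68 69 70
f 68 70 60
f 69 57 71
f 69 71 70
f 70 71 72
f 70 72 60
f 71 57 73
f 71 73 72
f 72 73 74
f 72 74 60
f 73 57 75
f 73 75 74
f 74 75 76
f 74 76 60
f 75 57 77
f 75 77 76
f 76 77 78
f 76 78 60
f 77 57 79
f 77 79 78
f 78 79 80
f 78 80 60
f 79 57 81
f 79 81 80
f 80 81 82
f 80 82 60
f 81 57 83
f 81 83 82
f 82 83 84
f 82 84 60
f 83 57 85
f 83 85 84
f 84 85 86
f 84 86 60
f 85 57 87
f 85 87 86
f 86 87 88
f 86 88 60
f 87 57 58
f 87 58 88
f 88 58 59
f 88 59 60



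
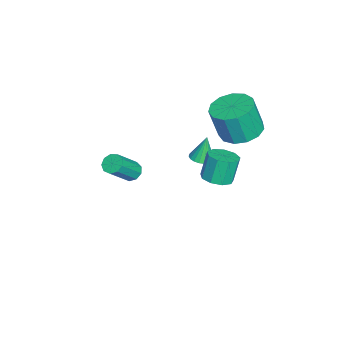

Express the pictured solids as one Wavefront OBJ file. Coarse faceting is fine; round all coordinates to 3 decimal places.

v 3.764 3.099 1.657
v 4.449 2.905 1.894
v 4.081 3.148 3.159
v 3.396 3.341 2.923
v 4.434 3.408 1.793
v 4.065 3.651 3.058
v 4.105 3.766 1.629
v 3.737 4.009 2.894
v 3.617 3.812 1.478
v 3.248 4.055 2.743
v 3.198 3.524 1.411
v 2.829 3.767 2.676
v 3.044 3.037 1.459
v 2.675 3.28 2.725
v 3.227 2.579 1.601
v 2.858 2.822 2.866
v 3.661 2.364 1.768
v 3.293 2.607 3.034
v 4.144 2.493 1.884
v 3.776 2.736 3.15
v -0.712 3.694 1.348
v -0.051 4.542 1.532
v 0.072 4.073 3.255
v -0.588 3.226 3.072
v -0.623 4.744 1.628
v -0.5 4.276 3.351
v -1.223 4.613 1.635
v -1.1 4.144 3.358
v -1.661 4.19 1.551
v -1.537 3.722 3.274
v -1.797 3.61 1.403
v -1.674 3.141 3.126
v -1.589 3.057 1.238
v -1.465 2.588 2.961
v -1.102 2.706 1.107
v -0.978 2.237 2.83
v -0.491 2.668 1.054
v -0.368 2.2 2.777
v 0.05 2.957 1.093
v 0.173 2.488 2.816
v 0.349 3.48 1.214
v 0.472 3.011 2.937
v 0.311 4.071 1.378
v 0.434 3.602 3.101
v -1.68 -1.613 -3.128
v -1.226 -1.644 -3.487
v -0.205 -2.378 -2.13
v -0.66 -2.347 -1.772
v -1.226 -1.295 -3.298
v -0.205 -2.03 -1.941
v -1.439 -1.095 -3.03
v -0.418 -1.83 -1.673
v -1.765 -1.137 -2.807
v -0.744 -1.872 -1.451
v -2.051 -1.402 -2.735
v -1.03 -2.137 -1.379
v -2.164 -1.765 -2.847
v -1.143 -2.5 -1.49
v -2.051 -2.057 -3.091
v -1.03 -2.792 -1.734
v -1.764 -2.141 -3.352
v -0.743 -2.876 -1.995
v -1.438 -1.978 -3.508
v -0.418 -2.713 -2.152
v 1.157 2.087 0.747
v 1.657 1.819 0.867
v 0.963 2.313 2.053
v 1.729 2.064 0.835
v 1.689 2.314 0.786
v 1.542 2.519 0.729
v 1.32 2.639 0.675
v 1.065 2.649 0.636
v 0.828 2.547 0.618
v 0.656 2.355 0.626
v 0.584 2.109 0.658
v 0.625 1.859 0.708
v 0.771 1.654 0.765
v 0.993 1.535 0.818
v 1.248 1.525 0.858
v 1.485 1.626 0.875
f 2 1 5
f 2 5 3
f 3 5 6
f 3 6 4
f 5 1 7
f 5 7 6
f 6 7 8
f 6 8 4
f 7 1 9
f 7 9 8
f 8 9 10
f 8 10 4
f 9 1 11
f 9 11 10
f 10 11 12
f 10 12 4
f 11 1 13
f 11 13 12
f 12 13 14
f 12 14 4
f 13 1 15
f 13 15 14
f 14 15 16
f 14 16 4
f 15 1 17
f 15 17 16
f 16 17 18
f 16 18 4
f 17 1 19
f 17 19 18
f 18 19 20
f 18 20 4
f 19 1 2
f 19 2 20
f 20 2 3
f 20 3 4
f 22 21 25
f 22 25 23
f 23 25 26
f 23 26 24
f 25 21 27
f 25 27 26
f 26 27 28
f 26 28 24
f 27 21 29
f 27 29 28
f 28 29 30
f 28 30 24
f 29 21 31
f 29 31 30
f 30 31 32
f 30 32 24
f 31 21 33
f 31 33 32
f 32 33 34
f 32 34 24
f 33 21 35
f 33 35 34
f 34 35 36
f 34 36 24
f 35 21 37
f 35 37 36
f 36 37 38
f 36 38 24
f 37 21 39
f 37 39 38
f 38 39 40
f 38 40 24
f 39 21 41
f 39 41 40
f 40 41 42
f 40 42 24
f 41 21 43
f 41 43 42
f 42 43 44
f 42 44 24
f 43 21 22
f 43 22 44
f 44 22 23
f 44 23 24
f 46 45 49
f 46 49 47
f 47 49 50
f 47 50 48
f 49 45 51
f 49 51 50
f 50 51 52
f 50 52 48
f 51 45 53
f 51 53 52
f 52 53 54
f 52 54 48
f 53 45 55
f 53 55 54
f 54 55 56
f 54 56 48
f 55 45 57
f 55 57 56
f 56 57 58
f 56 58 48
f 57 45 59
f 57 59 58
f 58 59 60
f 58 60 48
f 59 45 61
f 59 61 60
f 60 61 62
f 60 62 48
f 61 45 63
f 61 63 62
f 62 63 64
f 62 64 48
f 63 45 46
f 63 46 64
f 64 46 47
f 64 47 48
f 66 65 68
f 66 68 67
f 68 65 69
f 68 69 67
f 69 65 70
f 69 70 67
f 70 65 71
f 70 71 67
f 71 65 72
f 71 72 67
f 72 65 73
f 72 73 67
f 73 65 74
f 73 74 67
f 74 65 75
f 74 75 67
f 75 65 76
f 75 76 67
f 76 65 77
f 76 77 67
f 77 65 78
f 77 78 67
f 78 65 79
f 78 79 67
f 79 65 80
f 79 80 67
f 80 65 66
f 80 66 67



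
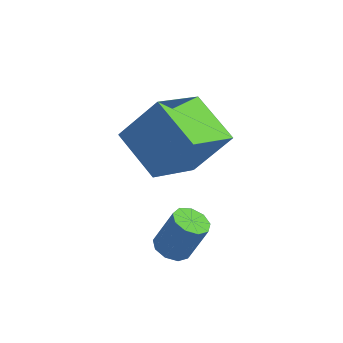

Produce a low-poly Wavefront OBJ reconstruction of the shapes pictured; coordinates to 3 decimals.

v -0.879 -0.316 1.49
v -2.407 0.372 2.224
v -0.537 1.472 0.527
v -2.065 2.16 1.261
v 0.085 0.28 2.939
v -1.443 0.968 3.673
v 0.427 2.068 1.976
v -1.101 2.756 2.71
v 0.028 -0.868 -0.888
v 0.458 -1.266 -0.961
v 0.941 -0.97 0.276
v 0.512 -0.572 0.348
v 0.58 -0.906 -1.095
v 1.063 -0.609 0.142
v 0.444 -0.527 -1.132
v 0.927 -0.231 0.104
v 0.113 -0.309 -1.055
v 0.596 -0.012 0.181
v -0.257 -0.352 -0.9
v 0.226 -0.055 0.336
v -0.494 -0.637 -0.74
v -0.011 -0.34 0.497
v -0.486 -1.03 -0.648
v -0.003 -0.733 0.588
v -0.237 -1.347 -0.669
v 0.246 -1.051 0.567
v 0.135 -1.441 -0.793
v 0.618 -1.144 0.444
f 2 4 1
f 5 2 1
f 1 4 3
f 3 5 1
f 2 8 4
f 6 2 5
f 6 8 2
f 4 8 3
f 7 5 3
f 3 8 7
f 7 6 5
f 8 6 7
f 10 9 13
f 10 13 11
f 11 13 14
f 11 14 12
f 13 9 15
f 13 15 14
f 14 15 16
f 14 16 12
f 15 9 17
f 15 17 16
f 16 17 18
f 16 18 12
f 17 9 19
f 17 19 18
f 18 19 20
f 18 20 12
f 19 9 21
f 19 21 20
f 20 21 22
f 20 22 12
f 21 9 23
f 21 23 22
f 22 23 24
f 22 24 12
f 23 9 25
f 23 25 24
f 24 25 26
f 24 26 12
f 25 9 27
f 25 27 26
f 26 27 28
f 26 28 12
f 27 9 10
f 27 10 28
f 28 10 11
f 28 11 12



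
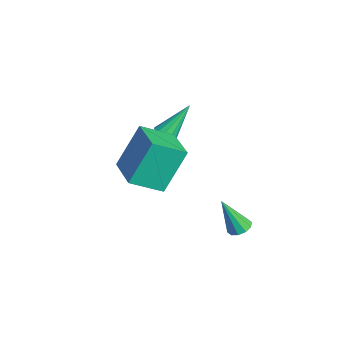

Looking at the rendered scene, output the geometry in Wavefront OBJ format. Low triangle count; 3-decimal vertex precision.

v 2.171 1.662 -3.778
v 2.648 1.431 -3.769
v 1.829 1.018 -2.242
v 2.677 1.729 -3.637
v 2.514 2.002 -3.559
v 2.219 2.145 -3.565
v 1.906 2.103 -3.652
v 1.694 1.894 -3.787
v 1.664 1.595 -3.919
v 1.828 1.322 -3.997
v 2.123 1.179 -3.991
v 2.436 1.221 -3.904
v 0.896 -2.88 0.379
v 0.58 -1.84 2.116
v 1.084 -1.572 -0.371
v 0.767 -0.531 1.367
v 2.573 -2.929 0.713
v 2.256 -1.888 2.451
v 2.76 -1.62 -0.036
v 2.444 -0.58 1.701
v -1.086 -0.288 -0.178
v -0.812 0.067 -0.442
v -1.414 0.868 1.038
v -1.088 0.089 -0.537
v -1.364 -0.009 -0.518
v -1.551 -0.195 -0.392
v -1.591 -0.411 -0.197
v -1.47 -0.588 0.003
v -1.227 -0.669 0.145
v -0.94 -0.629 0.185
v -0.699 -0.481 0.11
v -0.58 -0.272 -0.058
v -0.623 -0.067 -0.263
f 2 1 4
f 2 4 3
f 4 1 5
f 4 5 3
f 5 1 6
f 5 6 3
f 6 1 7
f 6 7 3
f 7 1 8
f 7 8 3
f 8 1 9
f 8 9 3
f 9 1 10
f 9 10 3
f 10 1 11
f 10 11 3
f 11 1 12
f 11 12 3
f 12 1 2
f 12 2 3
f 14 16 13
f 17 14 13
f 13 16 15
f 15 17 13
f 14 20 16
f 18 14 17
f 18 20 14
f 16 20 15
f 19 17 15
f 15 20 19
f 19 18 17
f 20 18 19
f 22 21 24
f 22 24 23
f 24 21 25
f 24 25 23
f 25 21 26
f 25 26 23
f 26 21 27
f 26 27 23
f 27 21 28
f 27 28 23
f 28 21 29
f 28 29 23
f 29 21 30
f 29 30 23
f 30 21 31
f 30 31 23
f 31 21 32
f 31 32 23
f 32 21 33
f 32 33 23
f 33 21 22
f 33 22 23



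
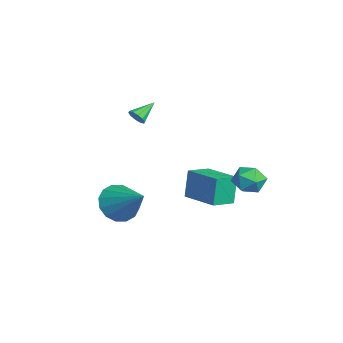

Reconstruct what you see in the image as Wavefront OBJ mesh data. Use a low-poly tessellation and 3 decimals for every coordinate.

v 0.294 -1.192 2.367
v 0.66 -0.878 2.201
v -0.234 -0.248 2.993
v 0.423 -0.871 1.992
v 0.138 -0.987 1.926
v -0.088 -1.181 2.029
v -0.168 -1.38 2.26
v -0.072 -1.506 2.532
v 0.164 -1.513 2.741
v 0.45 -1.397 2.807
v 0.676 -1.203 2.704
v 0.756 -1.004 2.473
v 2.856 -2.513 -1.77
v 3.436 -2.295 -2.667
v 4.424 -1.667 -0.55
v 3.121 -1.835 -2.581
v 2.735 -1.557 -2.279
v 2.381 -1.534 -1.84
v 2.155 -1.774 -1.382
v 2.116 -2.212 -1.028
v 2.276 -2.731 -0.874
v 2.591 -3.191 -0.959
v 2.977 -3.47 -1.262
v 3.33 -3.492 -1.701
v 3.557 -3.252 -2.159
v 3.596 -2.814 -2.512
v -0.013 1.151 -3.346
v -0.362 1.385 -1.802
v -0.597 2.273 -3.647
v -0.946 2.507 -2.103
v 1.746 2.133 -3.097
v 1.397 2.367 -1.553
v 1.162 3.255 -3.398
v 0.813 3.489 -1.854
v 2.545 3.281 -0.899
v 3.013 3.969 -1.195
v 3.667 2.851 -0.125
v 4.135 3.539 -0.421
v 3.457 3.671 0.13
v 2.764 3.936 -0.349
v 3.916 2.884 -0.971
v 3.223 3.149 -1.45
v 3.861 3.723 -1.24
v 3.577 4.21 -0.559
v 3.103 2.61 -0.761
v 2.819 3.097 -0.08
f 2 1 4
f 2 4 3
f 4 1 5
f 4 5 3
f 5 1 6
f 5 6 3
f 6 1 7
f 6 7 3
f 7 1 8
f 7 8 3
f 8 1 9
f 8 9 3
f 9 1 10
f 9 10 3
f 10 1 11
f 10 11 3
f 11 1 12
f 11 12 3
f 12 1 2
f 12 2 3
f 14 13 16
f 14 16 15
f 16 13 17
f 16 17 15
f 17 13 18
f 17 18 15
f 18 13 19
f 18 19 15
f 19 13 20
f 19 20 15
f 20 13 21
f 20 21 15
f 21 13 22
f 21 22 15
f 22 13 23
f 22 23 15
f 23 13 24
f 23 24 15
f 24 13 25
f 24 25 15
f 25 13 26
f 25 26 15
f 26 13 14
f 26 14 15
f 28 30 27
f 31 28 27
f 27 30 29
f 29 31 27
f 28 34 30
f 32 28 31
f 32 34 28
f 30 34 29
f 33 31 29
f 29 34 33
f 33 32 31
f 34 32 33
f 35 46 40
f 35 40 36
f 35 36 42
f 35 42 45
f 35 45 46
f 36 40 44
f 40 46 39
f 46 45 37
f 45 42 41
f 42 36 43
f 38 44 39
f 38 39 37
f 38 37 41
f 38 41 43
f 38 43 44
f 39 44 40
f 37 39 46
f 41 37 45
f 43 41 42
f 44 43 36

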